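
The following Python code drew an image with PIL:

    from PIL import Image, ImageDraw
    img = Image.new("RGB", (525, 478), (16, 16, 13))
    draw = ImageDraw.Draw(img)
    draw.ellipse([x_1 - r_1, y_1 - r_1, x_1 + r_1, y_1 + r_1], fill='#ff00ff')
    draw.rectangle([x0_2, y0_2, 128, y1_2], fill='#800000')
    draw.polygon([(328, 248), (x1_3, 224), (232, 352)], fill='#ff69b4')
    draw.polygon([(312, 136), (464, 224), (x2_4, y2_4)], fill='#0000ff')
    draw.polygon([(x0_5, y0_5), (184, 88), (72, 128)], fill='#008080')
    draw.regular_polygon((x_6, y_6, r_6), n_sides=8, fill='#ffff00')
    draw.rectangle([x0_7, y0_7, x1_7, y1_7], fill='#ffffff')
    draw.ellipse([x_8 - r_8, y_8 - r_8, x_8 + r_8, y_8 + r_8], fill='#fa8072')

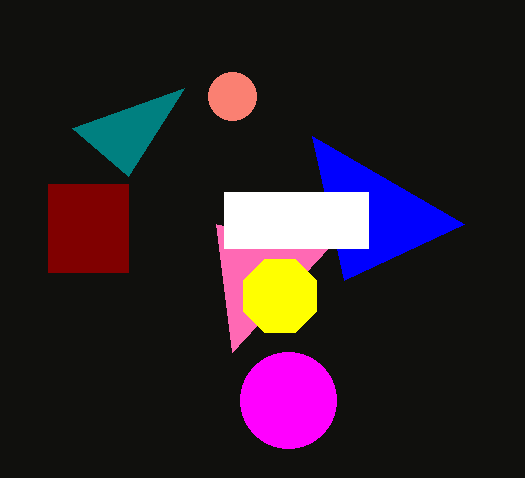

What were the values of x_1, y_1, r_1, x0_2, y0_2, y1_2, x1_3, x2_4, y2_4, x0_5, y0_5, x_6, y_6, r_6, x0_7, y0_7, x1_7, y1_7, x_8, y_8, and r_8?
x_1 = 288; y_1 = 400; r_1 = 48; x0_2 = 48; y0_2 = 184; y1_2 = 272; x1_3 = 216; x2_4 = 344; y2_4 = 280; x0_5 = 128; y0_5 = 176; x_6 = 280; y_6 = 296; r_6 = 40; x0_7 = 224; y0_7 = 192; x1_7 = 368; y1_7 = 248; x_8 = 232; y_8 = 96; r_8 = 24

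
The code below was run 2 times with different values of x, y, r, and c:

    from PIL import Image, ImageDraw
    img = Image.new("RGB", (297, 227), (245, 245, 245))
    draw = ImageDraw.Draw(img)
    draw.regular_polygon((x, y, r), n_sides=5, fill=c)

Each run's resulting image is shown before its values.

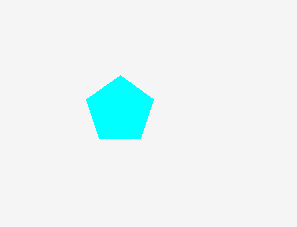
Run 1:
x = 120, y = 110, r = 35, c = 'cyan'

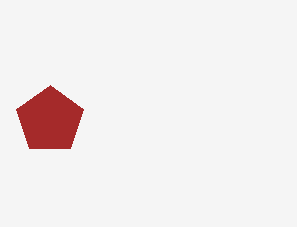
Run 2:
x = 50
y = 120
r = 35
c = 'brown'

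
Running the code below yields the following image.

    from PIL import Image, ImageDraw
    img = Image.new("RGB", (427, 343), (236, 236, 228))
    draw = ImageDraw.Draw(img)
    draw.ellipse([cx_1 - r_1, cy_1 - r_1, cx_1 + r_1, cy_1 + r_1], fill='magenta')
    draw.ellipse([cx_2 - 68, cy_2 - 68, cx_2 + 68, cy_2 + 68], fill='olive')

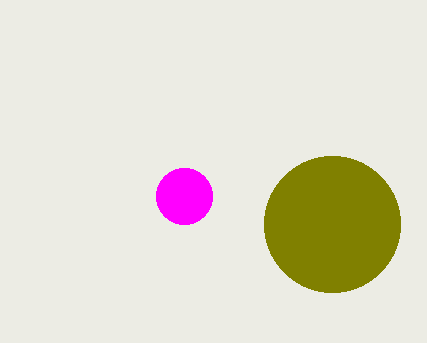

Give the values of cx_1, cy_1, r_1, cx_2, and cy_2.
cx_1 = 184
cy_1 = 196
r_1 = 28
cx_2 = 332
cy_2 = 224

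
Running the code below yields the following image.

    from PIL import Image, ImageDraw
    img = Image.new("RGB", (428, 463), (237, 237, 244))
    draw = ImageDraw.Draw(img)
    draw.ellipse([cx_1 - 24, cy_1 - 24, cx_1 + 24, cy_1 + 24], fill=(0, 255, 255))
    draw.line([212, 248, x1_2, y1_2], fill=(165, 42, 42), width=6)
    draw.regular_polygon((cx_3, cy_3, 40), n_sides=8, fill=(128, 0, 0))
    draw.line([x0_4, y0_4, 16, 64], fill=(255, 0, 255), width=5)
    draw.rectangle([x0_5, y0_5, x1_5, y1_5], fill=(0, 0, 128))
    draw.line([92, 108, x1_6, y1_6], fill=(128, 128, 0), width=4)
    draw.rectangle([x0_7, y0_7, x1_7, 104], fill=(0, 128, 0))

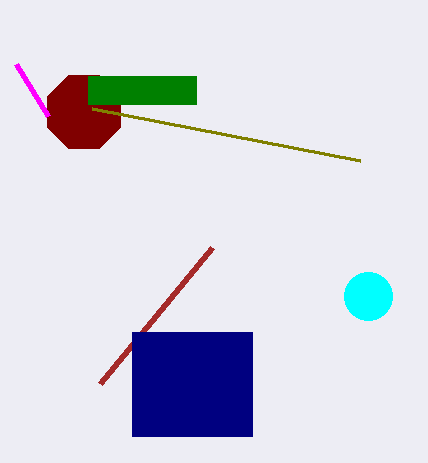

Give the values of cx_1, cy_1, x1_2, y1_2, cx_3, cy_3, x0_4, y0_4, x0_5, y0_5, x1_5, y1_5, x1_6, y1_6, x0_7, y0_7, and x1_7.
cx_1 = 368, cy_1 = 296, x1_2 = 100, y1_2 = 384, cx_3 = 84, cy_3 = 112, x0_4 = 48, y0_4 = 116, x0_5 = 132, y0_5 = 332, x1_5 = 252, y1_5 = 436, x1_6 = 360, y1_6 = 160, x0_7 = 88, y0_7 = 76, x1_7 = 196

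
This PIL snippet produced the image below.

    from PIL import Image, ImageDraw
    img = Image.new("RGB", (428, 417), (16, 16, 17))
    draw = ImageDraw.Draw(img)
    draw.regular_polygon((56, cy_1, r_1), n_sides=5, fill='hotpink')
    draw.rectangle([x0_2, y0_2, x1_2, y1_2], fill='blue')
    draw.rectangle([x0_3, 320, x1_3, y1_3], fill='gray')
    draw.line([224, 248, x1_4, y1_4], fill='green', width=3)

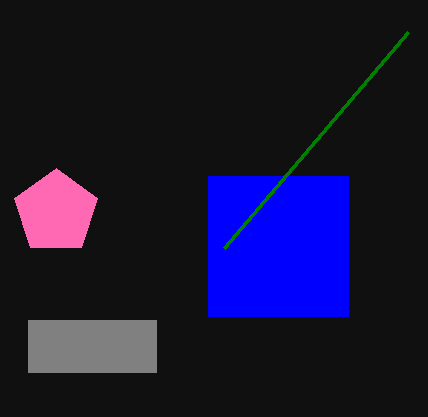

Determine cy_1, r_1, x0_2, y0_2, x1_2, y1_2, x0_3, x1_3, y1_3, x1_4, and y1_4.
cy_1 = 212, r_1 = 44, x0_2 = 208, y0_2 = 176, x1_2 = 348, y1_2 = 316, x0_3 = 28, x1_3 = 156, y1_3 = 372, x1_4 = 408, y1_4 = 32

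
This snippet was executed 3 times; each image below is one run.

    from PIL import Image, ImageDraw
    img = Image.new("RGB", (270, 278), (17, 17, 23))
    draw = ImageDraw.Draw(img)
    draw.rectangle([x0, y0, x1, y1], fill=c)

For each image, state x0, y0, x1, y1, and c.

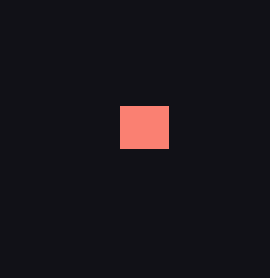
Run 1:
x0 = 120, y0 = 106, x1 = 168, y1 = 148, c = 'salmon'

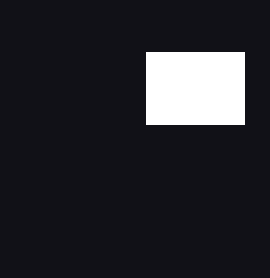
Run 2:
x0 = 146, y0 = 52, x1 = 244, y1 = 124, c = 'white'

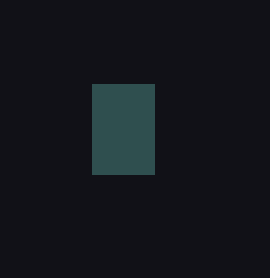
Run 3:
x0 = 92; y0 = 84; x1 = 154; y1 = 174; c = 'darkslategray'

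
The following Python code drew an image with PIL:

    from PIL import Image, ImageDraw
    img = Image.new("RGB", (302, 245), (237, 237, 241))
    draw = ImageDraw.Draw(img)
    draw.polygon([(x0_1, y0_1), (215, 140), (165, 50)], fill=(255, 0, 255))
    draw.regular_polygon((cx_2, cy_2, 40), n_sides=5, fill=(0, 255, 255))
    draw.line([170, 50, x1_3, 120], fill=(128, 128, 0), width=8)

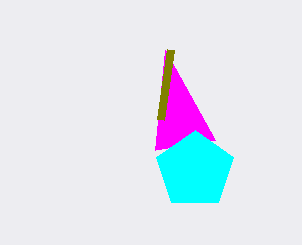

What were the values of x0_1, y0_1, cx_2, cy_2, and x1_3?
x0_1 = 155
y0_1 = 150
cx_2 = 195
cy_2 = 170
x1_3 = 160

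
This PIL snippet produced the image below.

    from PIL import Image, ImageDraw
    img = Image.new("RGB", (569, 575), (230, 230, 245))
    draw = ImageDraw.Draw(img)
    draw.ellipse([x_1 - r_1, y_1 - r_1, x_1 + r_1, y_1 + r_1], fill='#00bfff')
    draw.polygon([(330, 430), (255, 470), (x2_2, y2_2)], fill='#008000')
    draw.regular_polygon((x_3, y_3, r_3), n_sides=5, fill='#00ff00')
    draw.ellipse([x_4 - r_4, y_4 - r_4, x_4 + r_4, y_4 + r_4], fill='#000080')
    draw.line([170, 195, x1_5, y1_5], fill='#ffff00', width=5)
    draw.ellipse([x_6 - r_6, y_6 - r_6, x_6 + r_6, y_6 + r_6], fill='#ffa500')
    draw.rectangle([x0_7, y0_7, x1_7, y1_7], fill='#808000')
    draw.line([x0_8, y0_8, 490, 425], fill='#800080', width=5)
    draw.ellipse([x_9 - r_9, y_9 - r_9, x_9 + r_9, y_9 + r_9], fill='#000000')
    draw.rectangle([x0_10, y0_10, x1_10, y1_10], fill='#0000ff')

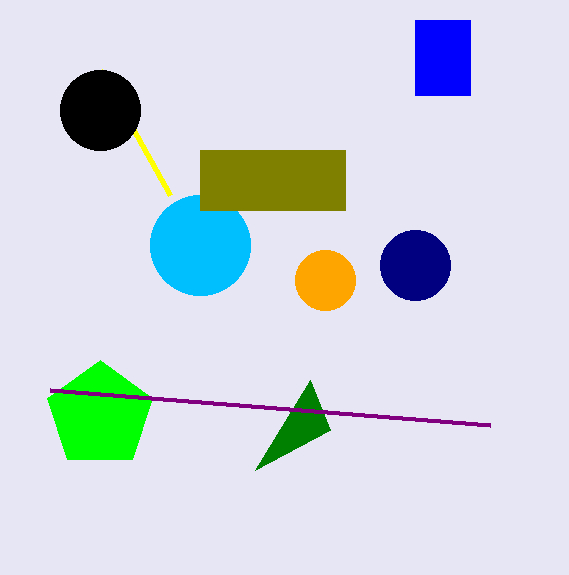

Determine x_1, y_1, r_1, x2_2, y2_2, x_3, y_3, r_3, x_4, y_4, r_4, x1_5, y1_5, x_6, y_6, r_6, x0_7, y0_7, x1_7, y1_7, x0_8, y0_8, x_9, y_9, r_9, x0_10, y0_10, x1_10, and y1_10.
x_1 = 200
y_1 = 245
r_1 = 50
x2_2 = 310
y2_2 = 380
x_3 = 100
y_3 = 415
r_3 = 55
x_4 = 415
y_4 = 265
r_4 = 35
x1_5 = 100
y1_5 = 70
x_6 = 325
y_6 = 280
r_6 = 30
x0_7 = 200
y0_7 = 150
x1_7 = 345
y1_7 = 210
x0_8 = 50
y0_8 = 390
x_9 = 100
y_9 = 110
r_9 = 40
x0_10 = 415
y0_10 = 20
x1_10 = 470
y1_10 = 95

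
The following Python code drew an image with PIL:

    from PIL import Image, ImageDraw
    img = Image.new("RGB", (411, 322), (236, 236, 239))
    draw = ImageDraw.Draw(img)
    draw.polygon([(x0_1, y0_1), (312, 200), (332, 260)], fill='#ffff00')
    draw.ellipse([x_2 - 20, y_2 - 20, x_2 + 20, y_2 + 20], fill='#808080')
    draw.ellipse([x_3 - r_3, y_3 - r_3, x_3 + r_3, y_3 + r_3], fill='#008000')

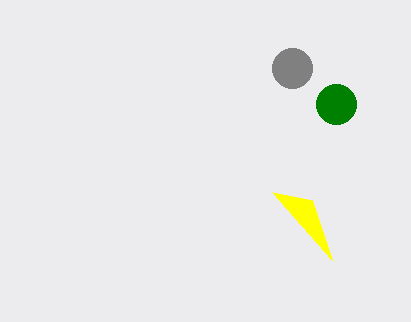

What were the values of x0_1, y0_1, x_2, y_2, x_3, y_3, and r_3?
x0_1 = 272
y0_1 = 192
x_2 = 292
y_2 = 68
x_3 = 336
y_3 = 104
r_3 = 20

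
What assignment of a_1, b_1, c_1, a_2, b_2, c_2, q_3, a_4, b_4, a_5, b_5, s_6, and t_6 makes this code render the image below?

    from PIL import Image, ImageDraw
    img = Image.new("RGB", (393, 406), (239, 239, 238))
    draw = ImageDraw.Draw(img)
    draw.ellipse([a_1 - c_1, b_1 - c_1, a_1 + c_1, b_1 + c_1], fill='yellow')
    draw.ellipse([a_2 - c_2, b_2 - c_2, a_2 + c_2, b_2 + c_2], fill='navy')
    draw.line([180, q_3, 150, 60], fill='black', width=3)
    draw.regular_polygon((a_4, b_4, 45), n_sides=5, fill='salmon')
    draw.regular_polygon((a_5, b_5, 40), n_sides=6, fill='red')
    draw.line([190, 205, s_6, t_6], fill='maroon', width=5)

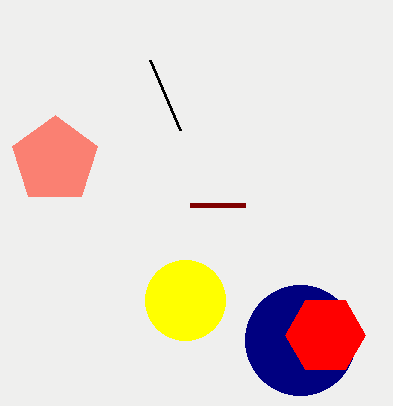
a_1 = 185
b_1 = 300
c_1 = 40
a_2 = 300
b_2 = 340
c_2 = 55
q_3 = 130
a_4 = 55
b_4 = 160
a_5 = 325
b_5 = 335
s_6 = 245
t_6 = 205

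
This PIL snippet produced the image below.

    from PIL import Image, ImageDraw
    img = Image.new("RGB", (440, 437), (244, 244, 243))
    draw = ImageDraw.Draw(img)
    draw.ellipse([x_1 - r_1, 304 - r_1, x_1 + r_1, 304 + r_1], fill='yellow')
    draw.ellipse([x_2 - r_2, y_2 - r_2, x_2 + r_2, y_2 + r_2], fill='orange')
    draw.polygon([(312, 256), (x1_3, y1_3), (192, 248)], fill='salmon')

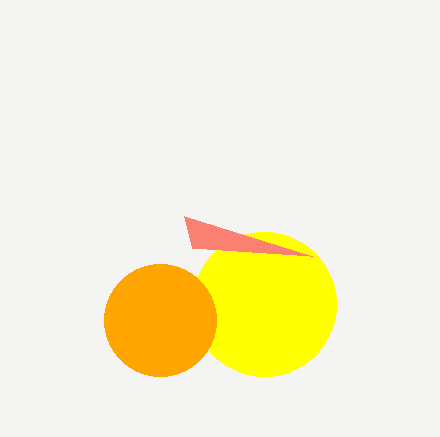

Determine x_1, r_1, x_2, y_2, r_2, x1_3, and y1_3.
x_1 = 264, r_1 = 72, x_2 = 160, y_2 = 320, r_2 = 56, x1_3 = 184, y1_3 = 216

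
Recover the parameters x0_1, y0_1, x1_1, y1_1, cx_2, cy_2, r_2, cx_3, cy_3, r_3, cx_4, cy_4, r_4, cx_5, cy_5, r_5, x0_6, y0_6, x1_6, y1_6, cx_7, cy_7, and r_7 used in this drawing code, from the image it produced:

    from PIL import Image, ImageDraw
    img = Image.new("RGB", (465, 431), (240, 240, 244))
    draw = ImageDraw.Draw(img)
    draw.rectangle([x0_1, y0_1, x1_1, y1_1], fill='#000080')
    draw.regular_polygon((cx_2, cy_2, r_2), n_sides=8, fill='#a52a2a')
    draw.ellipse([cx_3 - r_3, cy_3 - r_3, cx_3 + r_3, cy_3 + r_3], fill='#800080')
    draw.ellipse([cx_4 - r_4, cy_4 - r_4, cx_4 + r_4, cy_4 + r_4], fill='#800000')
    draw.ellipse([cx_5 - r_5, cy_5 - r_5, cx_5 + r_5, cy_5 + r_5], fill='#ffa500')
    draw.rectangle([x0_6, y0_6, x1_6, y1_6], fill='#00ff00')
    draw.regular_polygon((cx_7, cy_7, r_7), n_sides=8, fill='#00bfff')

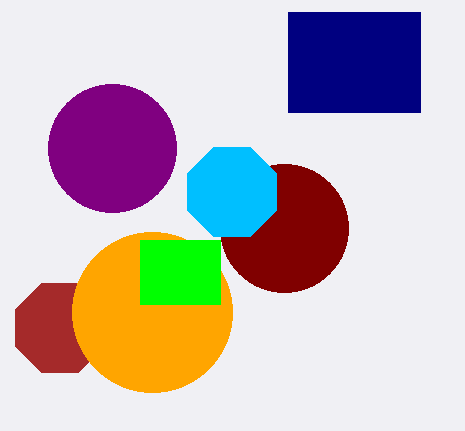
x0_1 = 288
y0_1 = 12
x1_1 = 420
y1_1 = 112
cx_2 = 60
cy_2 = 328
r_2 = 48
cx_3 = 112
cy_3 = 148
r_3 = 64
cx_4 = 284
cy_4 = 228
r_4 = 64
cx_5 = 152
cy_5 = 312
r_5 = 80
x0_6 = 140
y0_6 = 240
x1_6 = 220
y1_6 = 304
cx_7 = 232
cy_7 = 192
r_7 = 48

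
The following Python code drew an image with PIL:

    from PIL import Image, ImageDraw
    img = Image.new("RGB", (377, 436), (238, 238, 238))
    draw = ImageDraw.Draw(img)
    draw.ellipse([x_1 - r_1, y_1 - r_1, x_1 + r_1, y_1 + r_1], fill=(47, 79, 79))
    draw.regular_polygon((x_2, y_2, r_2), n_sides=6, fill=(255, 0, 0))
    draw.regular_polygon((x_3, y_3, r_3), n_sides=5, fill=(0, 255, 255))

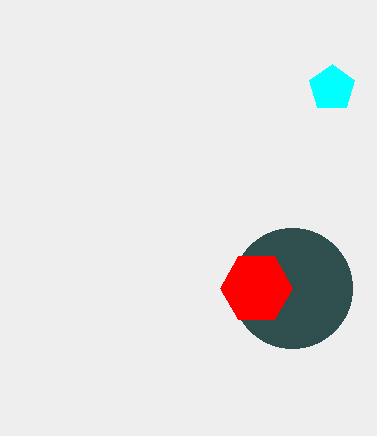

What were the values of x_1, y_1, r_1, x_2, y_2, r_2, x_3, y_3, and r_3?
x_1 = 292; y_1 = 288; r_1 = 60; x_2 = 256; y_2 = 288; r_2 = 36; x_3 = 332; y_3 = 88; r_3 = 24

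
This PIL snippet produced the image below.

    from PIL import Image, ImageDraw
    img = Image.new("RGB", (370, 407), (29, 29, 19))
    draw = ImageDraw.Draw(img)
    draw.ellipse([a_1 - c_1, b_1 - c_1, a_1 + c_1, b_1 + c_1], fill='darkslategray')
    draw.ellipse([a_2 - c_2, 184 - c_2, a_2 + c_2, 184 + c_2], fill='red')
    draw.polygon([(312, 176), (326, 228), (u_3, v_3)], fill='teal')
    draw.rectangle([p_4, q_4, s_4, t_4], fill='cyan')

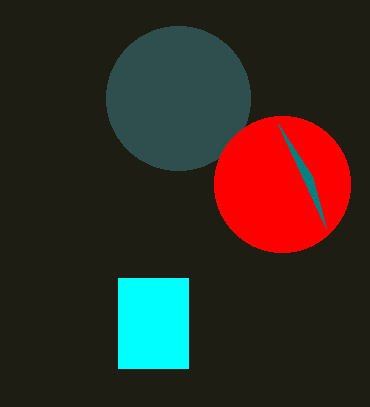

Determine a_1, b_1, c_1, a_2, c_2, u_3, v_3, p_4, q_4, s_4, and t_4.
a_1 = 178; b_1 = 98; c_1 = 72; a_2 = 282; c_2 = 68; u_3 = 278; v_3 = 124; p_4 = 118; q_4 = 278; s_4 = 188; t_4 = 368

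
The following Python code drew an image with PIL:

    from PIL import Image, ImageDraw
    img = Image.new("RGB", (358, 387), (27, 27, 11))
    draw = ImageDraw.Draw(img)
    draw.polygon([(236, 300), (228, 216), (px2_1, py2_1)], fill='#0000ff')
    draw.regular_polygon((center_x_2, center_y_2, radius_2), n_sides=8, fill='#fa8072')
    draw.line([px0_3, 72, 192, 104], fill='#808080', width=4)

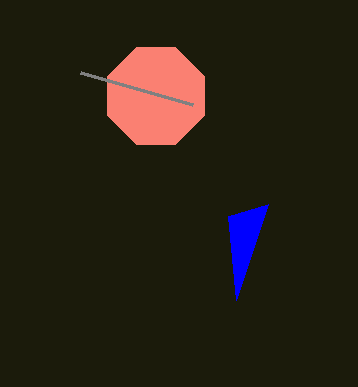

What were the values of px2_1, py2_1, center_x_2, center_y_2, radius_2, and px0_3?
px2_1 = 268; py2_1 = 204; center_x_2 = 156; center_y_2 = 96; radius_2 = 52; px0_3 = 80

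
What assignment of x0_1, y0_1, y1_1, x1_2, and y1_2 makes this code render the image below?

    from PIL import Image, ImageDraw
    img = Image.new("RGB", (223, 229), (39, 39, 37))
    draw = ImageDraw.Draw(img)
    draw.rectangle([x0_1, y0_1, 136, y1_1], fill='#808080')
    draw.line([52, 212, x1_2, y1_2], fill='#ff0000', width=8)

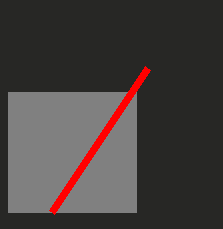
x0_1 = 8; y0_1 = 92; y1_1 = 212; x1_2 = 148; y1_2 = 68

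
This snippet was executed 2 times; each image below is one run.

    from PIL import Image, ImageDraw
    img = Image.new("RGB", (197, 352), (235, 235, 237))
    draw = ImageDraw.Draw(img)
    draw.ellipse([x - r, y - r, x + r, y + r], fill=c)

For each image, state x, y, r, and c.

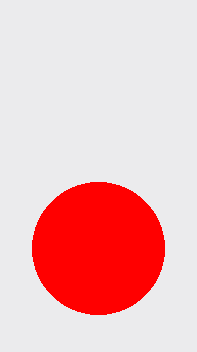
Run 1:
x = 98
y = 248
r = 66
c = 'red'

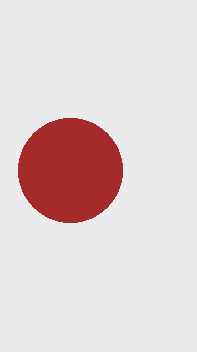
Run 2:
x = 70; y = 170; r = 52; c = 'brown'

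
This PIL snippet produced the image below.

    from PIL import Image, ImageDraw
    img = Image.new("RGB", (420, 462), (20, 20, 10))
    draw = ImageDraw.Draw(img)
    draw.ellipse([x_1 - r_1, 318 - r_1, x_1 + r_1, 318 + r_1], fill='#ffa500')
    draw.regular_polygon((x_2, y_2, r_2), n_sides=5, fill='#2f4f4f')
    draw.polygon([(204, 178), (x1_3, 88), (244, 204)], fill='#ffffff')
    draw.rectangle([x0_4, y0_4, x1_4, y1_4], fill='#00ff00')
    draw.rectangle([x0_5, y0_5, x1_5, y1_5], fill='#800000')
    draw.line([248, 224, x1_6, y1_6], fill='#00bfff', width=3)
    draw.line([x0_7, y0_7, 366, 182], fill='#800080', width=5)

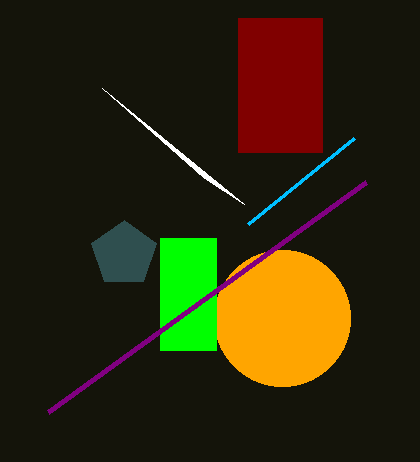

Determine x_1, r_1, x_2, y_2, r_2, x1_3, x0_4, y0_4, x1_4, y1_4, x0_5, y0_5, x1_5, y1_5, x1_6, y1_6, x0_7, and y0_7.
x_1 = 282
r_1 = 68
x_2 = 124
y_2 = 254
r_2 = 34
x1_3 = 102
x0_4 = 160
y0_4 = 238
x1_4 = 216
y1_4 = 350
x0_5 = 238
y0_5 = 18
x1_5 = 322
y1_5 = 152
x1_6 = 354
y1_6 = 138
x0_7 = 48
y0_7 = 412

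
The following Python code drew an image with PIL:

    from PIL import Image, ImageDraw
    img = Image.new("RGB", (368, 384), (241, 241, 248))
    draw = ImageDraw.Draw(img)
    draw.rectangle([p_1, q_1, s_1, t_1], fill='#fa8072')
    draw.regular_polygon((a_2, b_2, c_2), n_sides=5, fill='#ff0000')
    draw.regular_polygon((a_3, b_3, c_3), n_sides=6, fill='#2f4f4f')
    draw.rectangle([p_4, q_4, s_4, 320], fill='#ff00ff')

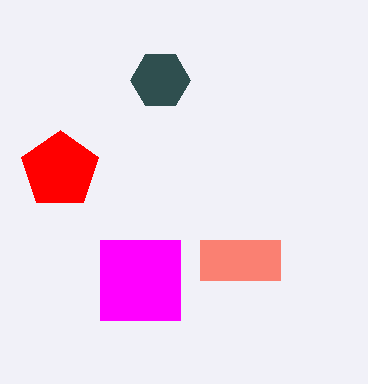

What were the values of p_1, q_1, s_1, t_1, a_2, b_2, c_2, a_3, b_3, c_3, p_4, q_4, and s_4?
p_1 = 200; q_1 = 240; s_1 = 280; t_1 = 280; a_2 = 60; b_2 = 170; c_2 = 40; a_3 = 160; b_3 = 80; c_3 = 30; p_4 = 100; q_4 = 240; s_4 = 180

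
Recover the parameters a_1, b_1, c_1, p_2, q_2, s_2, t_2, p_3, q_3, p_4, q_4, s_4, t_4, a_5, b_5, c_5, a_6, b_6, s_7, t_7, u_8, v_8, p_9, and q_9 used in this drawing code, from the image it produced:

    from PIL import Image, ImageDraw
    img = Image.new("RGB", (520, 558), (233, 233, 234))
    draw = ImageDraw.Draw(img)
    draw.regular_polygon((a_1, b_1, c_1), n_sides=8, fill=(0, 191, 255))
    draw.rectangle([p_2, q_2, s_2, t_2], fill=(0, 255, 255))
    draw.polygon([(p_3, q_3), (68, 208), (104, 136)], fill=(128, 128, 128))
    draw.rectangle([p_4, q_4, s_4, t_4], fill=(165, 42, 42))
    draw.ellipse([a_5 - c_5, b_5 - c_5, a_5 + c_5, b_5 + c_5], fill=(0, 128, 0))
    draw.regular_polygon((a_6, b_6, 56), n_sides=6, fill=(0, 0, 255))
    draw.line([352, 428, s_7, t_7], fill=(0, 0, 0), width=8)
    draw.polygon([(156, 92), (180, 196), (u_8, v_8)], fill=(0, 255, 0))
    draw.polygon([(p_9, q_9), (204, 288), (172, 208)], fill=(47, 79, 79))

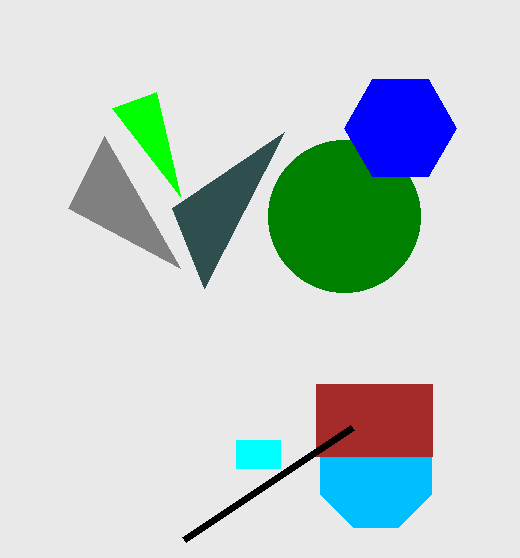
a_1 = 376, b_1 = 472, c_1 = 60, p_2 = 236, q_2 = 440, s_2 = 280, t_2 = 468, p_3 = 180, q_3 = 268, p_4 = 316, q_4 = 384, s_4 = 432, t_4 = 456, a_5 = 344, b_5 = 216, c_5 = 76, a_6 = 400, b_6 = 128, s_7 = 184, t_7 = 540, u_8 = 112, v_8 = 108, p_9 = 284, q_9 = 132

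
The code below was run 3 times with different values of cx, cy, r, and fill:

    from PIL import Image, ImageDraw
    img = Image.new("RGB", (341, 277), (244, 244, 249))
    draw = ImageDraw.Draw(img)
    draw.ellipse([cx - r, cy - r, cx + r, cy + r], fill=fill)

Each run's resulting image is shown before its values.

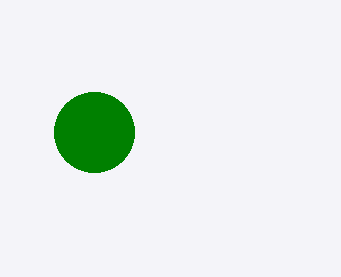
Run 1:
cx = 94
cy = 132
r = 40
fill = 'green'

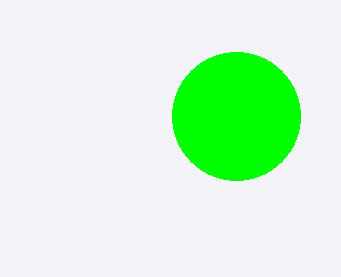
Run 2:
cx = 236; cy = 116; r = 64; fill = 'lime'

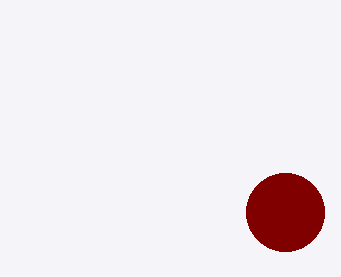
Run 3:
cx = 285
cy = 212
r = 39
fill = 'maroon'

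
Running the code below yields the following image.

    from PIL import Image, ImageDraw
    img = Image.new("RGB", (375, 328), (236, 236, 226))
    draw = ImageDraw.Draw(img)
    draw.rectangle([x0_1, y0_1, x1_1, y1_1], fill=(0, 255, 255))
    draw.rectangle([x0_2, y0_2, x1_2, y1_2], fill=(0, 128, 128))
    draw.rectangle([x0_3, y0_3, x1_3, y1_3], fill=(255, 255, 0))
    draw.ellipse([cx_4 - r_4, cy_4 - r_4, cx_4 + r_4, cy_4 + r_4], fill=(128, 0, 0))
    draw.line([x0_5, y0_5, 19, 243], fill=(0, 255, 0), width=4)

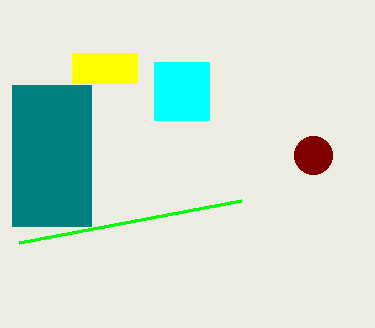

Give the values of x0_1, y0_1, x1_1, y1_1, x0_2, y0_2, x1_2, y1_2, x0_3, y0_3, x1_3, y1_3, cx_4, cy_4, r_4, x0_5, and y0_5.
x0_1 = 154
y0_1 = 62
x1_1 = 209
y1_1 = 120
x0_2 = 12
y0_2 = 85
x1_2 = 91
y1_2 = 226
x0_3 = 72
y0_3 = 53
x1_3 = 137
y1_3 = 83
cx_4 = 313
cy_4 = 155
r_4 = 19
x0_5 = 241
y0_5 = 201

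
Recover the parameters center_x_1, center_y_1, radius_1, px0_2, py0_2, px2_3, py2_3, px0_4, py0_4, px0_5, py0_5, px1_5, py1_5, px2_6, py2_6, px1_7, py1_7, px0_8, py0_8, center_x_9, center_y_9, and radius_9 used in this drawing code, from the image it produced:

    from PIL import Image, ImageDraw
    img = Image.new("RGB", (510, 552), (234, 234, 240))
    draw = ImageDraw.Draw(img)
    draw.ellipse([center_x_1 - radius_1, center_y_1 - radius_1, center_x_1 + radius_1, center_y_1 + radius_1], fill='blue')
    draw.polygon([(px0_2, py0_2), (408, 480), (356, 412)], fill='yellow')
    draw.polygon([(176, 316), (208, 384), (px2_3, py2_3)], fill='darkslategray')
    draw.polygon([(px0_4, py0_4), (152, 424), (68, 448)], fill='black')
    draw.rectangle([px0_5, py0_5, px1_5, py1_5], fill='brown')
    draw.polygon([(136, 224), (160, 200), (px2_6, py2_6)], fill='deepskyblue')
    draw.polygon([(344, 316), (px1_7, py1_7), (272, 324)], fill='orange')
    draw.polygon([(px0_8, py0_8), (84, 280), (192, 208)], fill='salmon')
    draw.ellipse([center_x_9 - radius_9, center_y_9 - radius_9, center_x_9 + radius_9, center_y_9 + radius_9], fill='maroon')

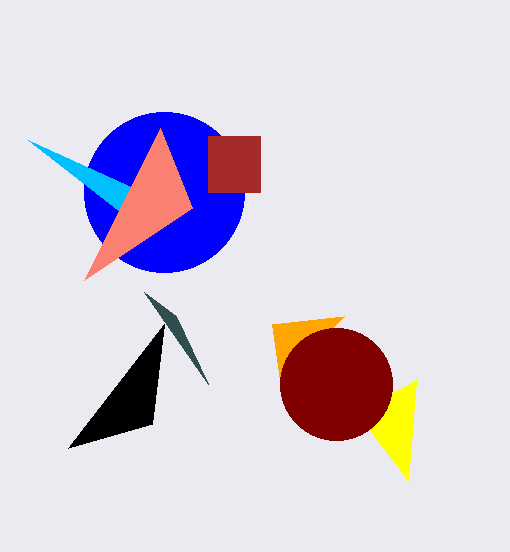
center_x_1 = 164, center_y_1 = 192, radius_1 = 80, px0_2 = 416, py0_2 = 380, px2_3 = 144, py2_3 = 292, px0_4 = 164, py0_4 = 324, px0_5 = 208, py0_5 = 136, px1_5 = 260, py1_5 = 192, px2_6 = 28, py2_6 = 140, px1_7 = 280, py1_7 = 380, px0_8 = 160, py0_8 = 128, center_x_9 = 336, center_y_9 = 384, radius_9 = 56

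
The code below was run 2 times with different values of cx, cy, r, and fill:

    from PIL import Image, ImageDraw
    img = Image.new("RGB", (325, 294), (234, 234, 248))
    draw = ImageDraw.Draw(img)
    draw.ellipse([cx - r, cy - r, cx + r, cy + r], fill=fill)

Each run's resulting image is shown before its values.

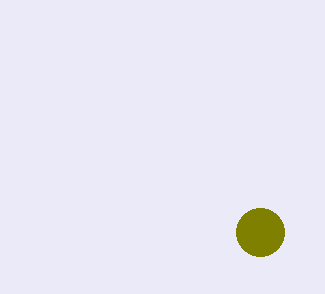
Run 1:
cx = 260; cy = 232; r = 24; fill = 'olive'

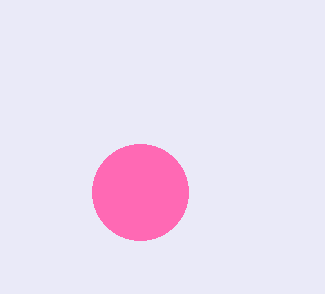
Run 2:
cx = 140; cy = 192; r = 48; fill = 'hotpink'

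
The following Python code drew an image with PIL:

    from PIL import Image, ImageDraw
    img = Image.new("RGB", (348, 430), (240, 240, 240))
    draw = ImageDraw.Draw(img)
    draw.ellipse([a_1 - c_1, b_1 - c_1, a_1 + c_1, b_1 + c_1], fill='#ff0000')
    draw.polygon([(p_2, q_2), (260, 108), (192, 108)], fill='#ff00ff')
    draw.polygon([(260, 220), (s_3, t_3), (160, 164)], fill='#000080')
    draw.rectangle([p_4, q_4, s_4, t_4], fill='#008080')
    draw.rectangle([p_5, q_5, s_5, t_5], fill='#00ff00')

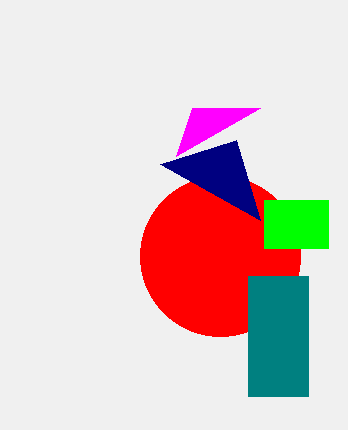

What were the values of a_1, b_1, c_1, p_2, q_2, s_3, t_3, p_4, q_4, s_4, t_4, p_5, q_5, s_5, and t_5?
a_1 = 220, b_1 = 256, c_1 = 80, p_2 = 176, q_2 = 156, s_3 = 236, t_3 = 140, p_4 = 248, q_4 = 276, s_4 = 308, t_4 = 396, p_5 = 264, q_5 = 200, s_5 = 328, t_5 = 248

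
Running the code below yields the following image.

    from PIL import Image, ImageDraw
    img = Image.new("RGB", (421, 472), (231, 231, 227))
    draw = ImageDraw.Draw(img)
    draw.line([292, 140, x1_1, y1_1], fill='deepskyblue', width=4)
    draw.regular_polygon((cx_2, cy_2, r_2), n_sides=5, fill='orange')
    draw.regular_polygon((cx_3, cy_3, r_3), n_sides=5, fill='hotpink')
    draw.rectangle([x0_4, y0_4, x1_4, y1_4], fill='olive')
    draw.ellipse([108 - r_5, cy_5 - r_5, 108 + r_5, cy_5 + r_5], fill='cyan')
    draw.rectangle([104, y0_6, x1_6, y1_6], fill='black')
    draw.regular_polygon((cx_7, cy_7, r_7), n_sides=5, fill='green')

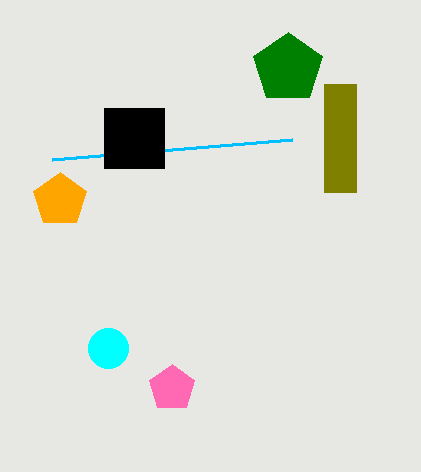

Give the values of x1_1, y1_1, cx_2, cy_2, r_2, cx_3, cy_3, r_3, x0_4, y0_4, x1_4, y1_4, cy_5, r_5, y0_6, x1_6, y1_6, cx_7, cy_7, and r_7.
x1_1 = 52, y1_1 = 160, cx_2 = 60, cy_2 = 200, r_2 = 28, cx_3 = 172, cy_3 = 388, r_3 = 24, x0_4 = 324, y0_4 = 84, x1_4 = 356, y1_4 = 192, cy_5 = 348, r_5 = 20, y0_6 = 108, x1_6 = 164, y1_6 = 168, cx_7 = 288, cy_7 = 68, r_7 = 36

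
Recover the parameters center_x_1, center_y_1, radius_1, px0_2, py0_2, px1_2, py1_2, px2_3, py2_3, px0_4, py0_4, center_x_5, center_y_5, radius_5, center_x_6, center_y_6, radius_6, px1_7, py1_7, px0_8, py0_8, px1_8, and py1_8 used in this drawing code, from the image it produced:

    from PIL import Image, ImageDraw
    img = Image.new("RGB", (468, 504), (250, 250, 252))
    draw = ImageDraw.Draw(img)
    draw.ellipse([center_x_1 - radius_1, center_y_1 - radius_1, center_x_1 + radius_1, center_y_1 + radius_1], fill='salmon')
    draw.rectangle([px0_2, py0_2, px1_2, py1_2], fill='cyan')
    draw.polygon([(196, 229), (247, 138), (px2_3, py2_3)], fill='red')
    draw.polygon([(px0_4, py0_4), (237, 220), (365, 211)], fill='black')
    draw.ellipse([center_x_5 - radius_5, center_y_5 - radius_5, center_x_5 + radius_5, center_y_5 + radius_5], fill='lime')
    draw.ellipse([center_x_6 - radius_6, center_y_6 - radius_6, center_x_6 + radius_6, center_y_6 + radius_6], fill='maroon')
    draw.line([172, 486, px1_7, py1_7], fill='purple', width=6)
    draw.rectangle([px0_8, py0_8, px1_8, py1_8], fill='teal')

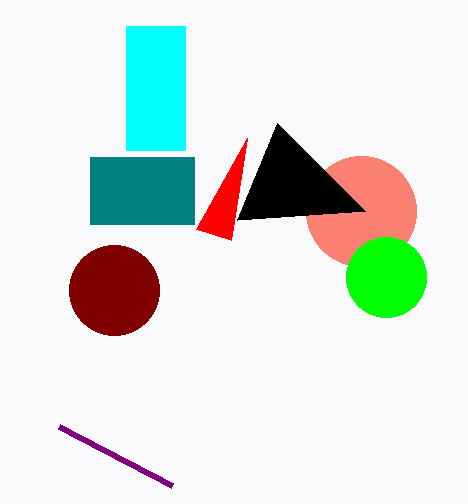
center_x_1 = 361; center_y_1 = 211; radius_1 = 55; px0_2 = 126; py0_2 = 26; px1_2 = 185; py1_2 = 150; px2_3 = 231; py2_3 = 240; px0_4 = 277; py0_4 = 123; center_x_5 = 386; center_y_5 = 277; radius_5 = 40; center_x_6 = 114; center_y_6 = 290; radius_6 = 45; px1_7 = 59; py1_7 = 427; px0_8 = 90; py0_8 = 157; px1_8 = 194; py1_8 = 224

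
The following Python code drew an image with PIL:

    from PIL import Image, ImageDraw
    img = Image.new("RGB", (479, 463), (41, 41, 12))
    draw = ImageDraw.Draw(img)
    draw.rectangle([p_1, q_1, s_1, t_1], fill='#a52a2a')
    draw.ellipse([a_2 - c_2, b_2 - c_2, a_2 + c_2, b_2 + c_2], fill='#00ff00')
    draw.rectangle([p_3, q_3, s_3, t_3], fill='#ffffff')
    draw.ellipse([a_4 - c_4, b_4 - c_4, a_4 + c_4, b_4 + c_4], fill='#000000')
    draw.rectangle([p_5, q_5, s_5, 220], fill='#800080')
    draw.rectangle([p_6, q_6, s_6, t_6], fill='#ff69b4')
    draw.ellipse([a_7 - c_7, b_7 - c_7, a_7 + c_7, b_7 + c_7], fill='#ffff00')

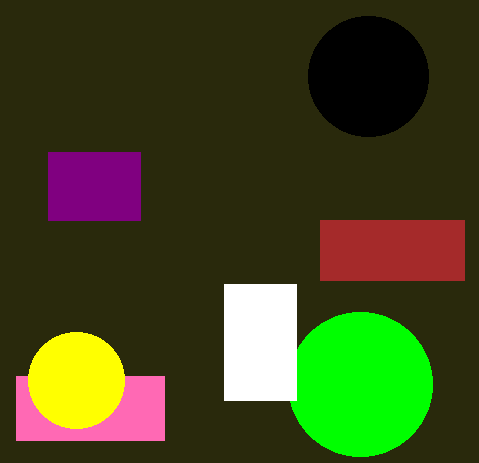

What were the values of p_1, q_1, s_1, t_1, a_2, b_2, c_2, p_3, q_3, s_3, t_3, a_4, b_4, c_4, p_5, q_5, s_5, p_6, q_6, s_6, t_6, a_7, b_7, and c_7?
p_1 = 320, q_1 = 220, s_1 = 464, t_1 = 280, a_2 = 360, b_2 = 384, c_2 = 72, p_3 = 224, q_3 = 284, s_3 = 296, t_3 = 400, a_4 = 368, b_4 = 76, c_4 = 60, p_5 = 48, q_5 = 152, s_5 = 140, p_6 = 16, q_6 = 376, s_6 = 164, t_6 = 440, a_7 = 76, b_7 = 380, c_7 = 48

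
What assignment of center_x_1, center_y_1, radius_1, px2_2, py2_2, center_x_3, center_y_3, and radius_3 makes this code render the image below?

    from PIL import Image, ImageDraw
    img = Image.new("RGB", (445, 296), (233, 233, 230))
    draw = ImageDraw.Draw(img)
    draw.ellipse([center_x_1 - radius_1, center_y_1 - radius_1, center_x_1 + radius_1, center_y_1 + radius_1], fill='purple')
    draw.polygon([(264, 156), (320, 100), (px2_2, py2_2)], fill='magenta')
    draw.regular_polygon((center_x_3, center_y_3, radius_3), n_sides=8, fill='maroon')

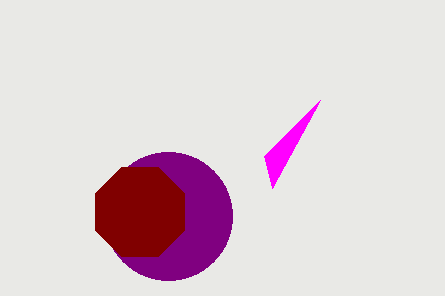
center_x_1 = 168
center_y_1 = 216
radius_1 = 64
px2_2 = 272
py2_2 = 188
center_x_3 = 140
center_y_3 = 212
radius_3 = 48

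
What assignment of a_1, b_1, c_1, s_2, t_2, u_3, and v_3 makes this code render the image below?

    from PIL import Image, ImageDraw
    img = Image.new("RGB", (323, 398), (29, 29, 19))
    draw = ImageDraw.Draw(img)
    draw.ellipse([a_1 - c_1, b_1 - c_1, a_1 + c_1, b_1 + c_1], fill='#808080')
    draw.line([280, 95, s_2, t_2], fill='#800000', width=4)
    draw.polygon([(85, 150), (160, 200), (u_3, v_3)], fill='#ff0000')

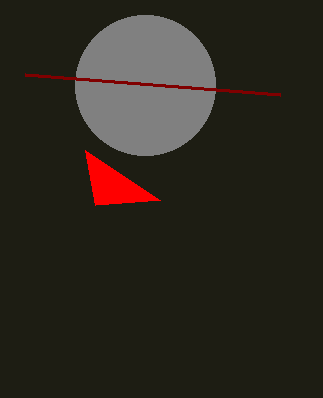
a_1 = 145, b_1 = 85, c_1 = 70, s_2 = 25, t_2 = 75, u_3 = 95, v_3 = 205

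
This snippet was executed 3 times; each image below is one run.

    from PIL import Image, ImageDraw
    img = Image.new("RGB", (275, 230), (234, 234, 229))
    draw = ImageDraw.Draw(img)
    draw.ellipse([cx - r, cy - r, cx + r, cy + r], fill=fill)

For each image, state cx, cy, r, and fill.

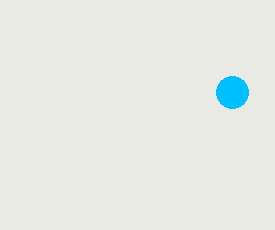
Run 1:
cx = 232; cy = 92; r = 16; fill = 'deepskyblue'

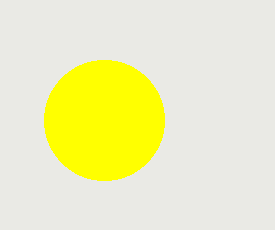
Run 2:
cx = 104
cy = 120
r = 60
fill = 'yellow'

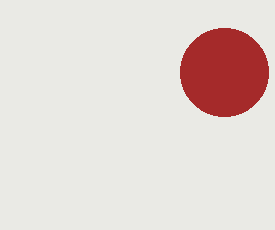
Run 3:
cx = 224; cy = 72; r = 44; fill = 'brown'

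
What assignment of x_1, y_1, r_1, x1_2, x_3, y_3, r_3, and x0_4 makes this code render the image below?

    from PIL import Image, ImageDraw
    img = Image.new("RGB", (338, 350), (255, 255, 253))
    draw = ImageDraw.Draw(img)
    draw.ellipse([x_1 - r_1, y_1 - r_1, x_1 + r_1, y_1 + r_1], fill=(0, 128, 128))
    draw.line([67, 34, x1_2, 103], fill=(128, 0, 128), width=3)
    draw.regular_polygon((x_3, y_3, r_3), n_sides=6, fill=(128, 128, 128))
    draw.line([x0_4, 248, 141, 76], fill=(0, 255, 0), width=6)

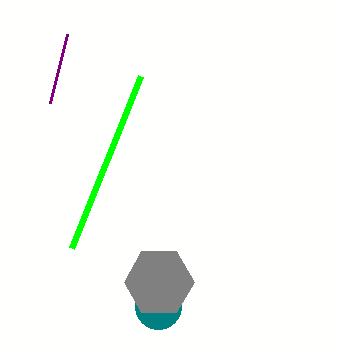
x_1 = 158, y_1 = 306, r_1 = 23, x1_2 = 50, x_3 = 159, y_3 = 282, r_3 = 35, x0_4 = 72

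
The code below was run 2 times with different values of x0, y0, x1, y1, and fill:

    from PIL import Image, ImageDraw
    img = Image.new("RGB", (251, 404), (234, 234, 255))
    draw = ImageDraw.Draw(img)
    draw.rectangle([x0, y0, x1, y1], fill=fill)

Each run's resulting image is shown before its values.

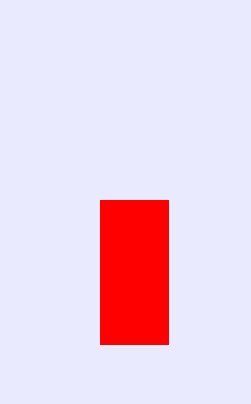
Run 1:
x0 = 100
y0 = 200
x1 = 168
y1 = 344
fill = 'red'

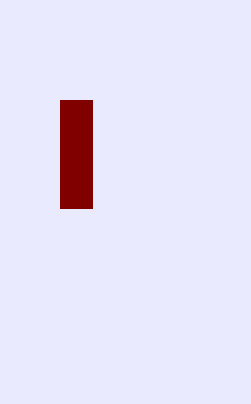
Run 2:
x0 = 60; y0 = 100; x1 = 92; y1 = 208; fill = 'maroon'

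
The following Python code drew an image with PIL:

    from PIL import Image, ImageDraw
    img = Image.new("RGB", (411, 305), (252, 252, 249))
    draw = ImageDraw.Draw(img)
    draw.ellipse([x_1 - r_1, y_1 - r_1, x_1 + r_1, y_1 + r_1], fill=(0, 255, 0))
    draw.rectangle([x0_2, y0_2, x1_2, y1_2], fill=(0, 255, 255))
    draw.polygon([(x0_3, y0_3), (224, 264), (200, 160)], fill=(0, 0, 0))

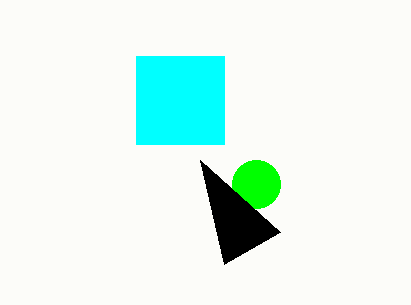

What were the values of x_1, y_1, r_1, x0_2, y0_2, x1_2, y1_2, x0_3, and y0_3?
x_1 = 256; y_1 = 184; r_1 = 24; x0_2 = 136; y0_2 = 56; x1_2 = 224; y1_2 = 144; x0_3 = 280; y0_3 = 232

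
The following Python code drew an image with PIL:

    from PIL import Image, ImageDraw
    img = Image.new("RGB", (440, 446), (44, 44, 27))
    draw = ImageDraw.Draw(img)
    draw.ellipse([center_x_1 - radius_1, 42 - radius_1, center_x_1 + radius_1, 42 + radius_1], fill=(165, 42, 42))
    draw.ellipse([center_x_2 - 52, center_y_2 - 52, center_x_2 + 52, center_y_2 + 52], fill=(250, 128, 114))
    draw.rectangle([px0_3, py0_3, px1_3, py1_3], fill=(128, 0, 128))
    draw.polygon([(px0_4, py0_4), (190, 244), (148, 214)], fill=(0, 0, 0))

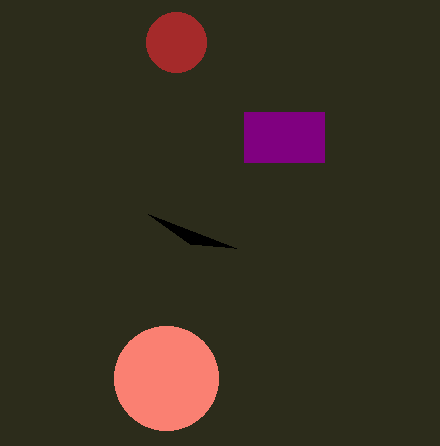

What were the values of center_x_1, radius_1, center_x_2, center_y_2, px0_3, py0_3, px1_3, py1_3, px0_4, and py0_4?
center_x_1 = 176
radius_1 = 30
center_x_2 = 166
center_y_2 = 378
px0_3 = 244
py0_3 = 112
px1_3 = 324
py1_3 = 162
px0_4 = 236
py0_4 = 248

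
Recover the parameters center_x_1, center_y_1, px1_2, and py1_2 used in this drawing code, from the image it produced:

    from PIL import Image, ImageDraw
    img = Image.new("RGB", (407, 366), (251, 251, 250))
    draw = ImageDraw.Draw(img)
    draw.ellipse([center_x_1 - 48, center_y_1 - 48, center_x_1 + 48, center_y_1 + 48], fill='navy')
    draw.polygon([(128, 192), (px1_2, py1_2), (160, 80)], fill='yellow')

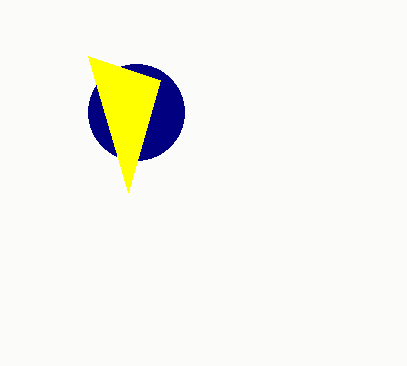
center_x_1 = 136; center_y_1 = 112; px1_2 = 88; py1_2 = 56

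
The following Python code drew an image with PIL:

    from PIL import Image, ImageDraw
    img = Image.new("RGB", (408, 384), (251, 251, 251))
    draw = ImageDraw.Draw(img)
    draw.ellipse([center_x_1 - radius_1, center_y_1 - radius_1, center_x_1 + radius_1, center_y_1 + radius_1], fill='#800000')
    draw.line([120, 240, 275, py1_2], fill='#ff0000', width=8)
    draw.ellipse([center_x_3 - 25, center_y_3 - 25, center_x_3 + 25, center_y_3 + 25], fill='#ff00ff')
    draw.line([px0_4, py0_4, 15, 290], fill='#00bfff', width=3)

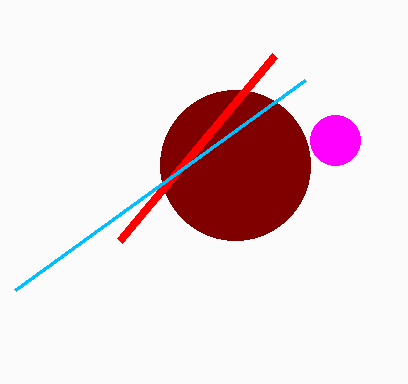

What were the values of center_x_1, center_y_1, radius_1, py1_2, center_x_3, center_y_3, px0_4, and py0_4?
center_x_1 = 235
center_y_1 = 165
radius_1 = 75
py1_2 = 55
center_x_3 = 335
center_y_3 = 140
px0_4 = 305
py0_4 = 80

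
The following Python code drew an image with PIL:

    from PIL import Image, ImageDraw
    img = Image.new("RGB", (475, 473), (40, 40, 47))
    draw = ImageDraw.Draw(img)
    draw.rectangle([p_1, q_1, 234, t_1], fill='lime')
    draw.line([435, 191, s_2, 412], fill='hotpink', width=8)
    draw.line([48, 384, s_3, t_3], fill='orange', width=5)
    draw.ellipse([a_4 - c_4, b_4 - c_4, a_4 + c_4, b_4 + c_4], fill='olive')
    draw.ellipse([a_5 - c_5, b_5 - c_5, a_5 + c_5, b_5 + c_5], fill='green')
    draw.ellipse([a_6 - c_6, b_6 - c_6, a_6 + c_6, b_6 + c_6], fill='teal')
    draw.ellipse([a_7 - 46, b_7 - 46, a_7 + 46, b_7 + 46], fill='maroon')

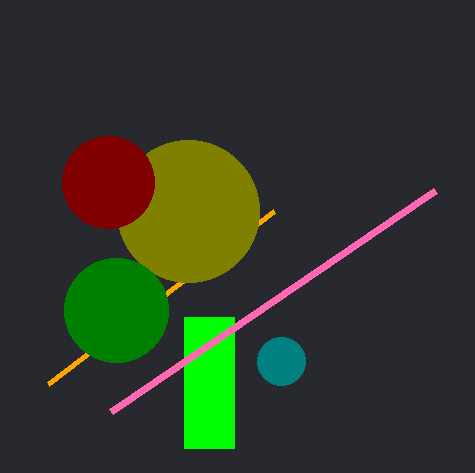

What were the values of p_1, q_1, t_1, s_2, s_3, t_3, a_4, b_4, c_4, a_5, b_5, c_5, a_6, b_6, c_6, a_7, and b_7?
p_1 = 184, q_1 = 317, t_1 = 448, s_2 = 111, s_3 = 274, t_3 = 211, a_4 = 188, b_4 = 211, c_4 = 71, a_5 = 116, b_5 = 310, c_5 = 52, a_6 = 281, b_6 = 361, c_6 = 24, a_7 = 108, b_7 = 182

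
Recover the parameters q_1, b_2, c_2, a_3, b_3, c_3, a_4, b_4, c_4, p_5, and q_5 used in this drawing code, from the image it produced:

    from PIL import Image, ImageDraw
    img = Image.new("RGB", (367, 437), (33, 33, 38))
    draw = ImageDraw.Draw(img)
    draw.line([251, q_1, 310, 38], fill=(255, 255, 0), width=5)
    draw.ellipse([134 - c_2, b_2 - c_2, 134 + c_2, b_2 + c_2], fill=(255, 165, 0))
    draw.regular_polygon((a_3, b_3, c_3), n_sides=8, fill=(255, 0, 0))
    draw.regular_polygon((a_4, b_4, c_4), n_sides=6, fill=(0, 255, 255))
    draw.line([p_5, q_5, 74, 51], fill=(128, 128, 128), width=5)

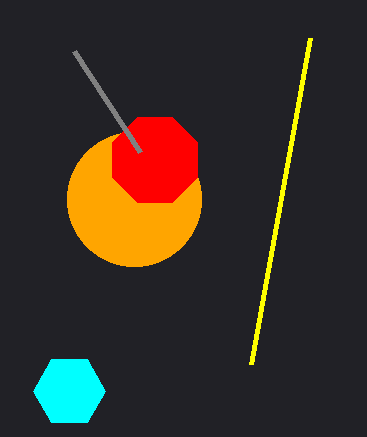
q_1 = 364, b_2 = 199, c_2 = 67, a_3 = 155, b_3 = 160, c_3 = 46, a_4 = 69, b_4 = 391, c_4 = 36, p_5 = 140, q_5 = 152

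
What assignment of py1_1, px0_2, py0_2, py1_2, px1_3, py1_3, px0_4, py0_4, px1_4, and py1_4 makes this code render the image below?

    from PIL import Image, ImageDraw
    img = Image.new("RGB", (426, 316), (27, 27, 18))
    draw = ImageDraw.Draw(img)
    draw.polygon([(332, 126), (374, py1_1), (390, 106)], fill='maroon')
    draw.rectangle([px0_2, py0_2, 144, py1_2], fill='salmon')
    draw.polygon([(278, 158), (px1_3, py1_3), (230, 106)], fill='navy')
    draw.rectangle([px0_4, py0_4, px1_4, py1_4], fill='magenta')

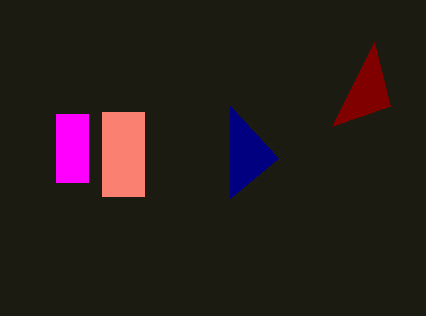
py1_1 = 42; px0_2 = 102; py0_2 = 112; py1_2 = 196; px1_3 = 230; py1_3 = 198; px0_4 = 56; py0_4 = 114; px1_4 = 88; py1_4 = 182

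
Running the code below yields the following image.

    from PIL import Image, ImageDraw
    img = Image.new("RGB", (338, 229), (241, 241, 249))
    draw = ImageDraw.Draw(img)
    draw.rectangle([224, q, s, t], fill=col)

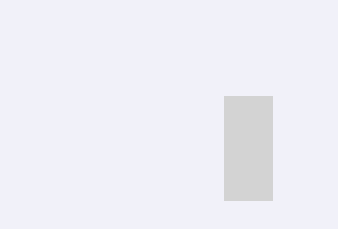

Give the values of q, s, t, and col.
q = 96, s = 272, t = 200, col = 'lightgray'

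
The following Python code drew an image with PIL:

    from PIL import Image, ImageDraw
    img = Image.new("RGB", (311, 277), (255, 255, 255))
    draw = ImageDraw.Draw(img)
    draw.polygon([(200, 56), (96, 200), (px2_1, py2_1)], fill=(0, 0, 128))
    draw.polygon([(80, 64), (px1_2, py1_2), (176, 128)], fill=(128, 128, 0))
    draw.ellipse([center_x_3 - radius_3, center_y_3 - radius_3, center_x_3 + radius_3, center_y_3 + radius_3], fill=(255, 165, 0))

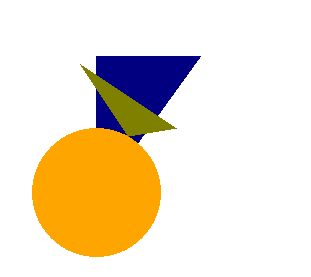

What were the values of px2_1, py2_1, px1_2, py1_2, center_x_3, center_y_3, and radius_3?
px2_1 = 96
py2_1 = 56
px1_2 = 128
py1_2 = 136
center_x_3 = 96
center_y_3 = 192
radius_3 = 64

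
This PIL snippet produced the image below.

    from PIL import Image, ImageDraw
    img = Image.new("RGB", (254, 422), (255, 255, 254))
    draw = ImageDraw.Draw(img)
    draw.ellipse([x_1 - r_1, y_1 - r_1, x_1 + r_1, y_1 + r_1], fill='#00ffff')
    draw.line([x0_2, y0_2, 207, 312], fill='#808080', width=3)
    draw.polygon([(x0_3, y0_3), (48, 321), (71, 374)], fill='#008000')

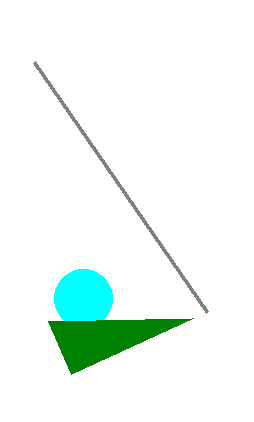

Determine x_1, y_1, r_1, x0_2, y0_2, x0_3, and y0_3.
x_1 = 83
y_1 = 298
r_1 = 29
x0_2 = 34
y0_2 = 62
x0_3 = 193
y0_3 = 318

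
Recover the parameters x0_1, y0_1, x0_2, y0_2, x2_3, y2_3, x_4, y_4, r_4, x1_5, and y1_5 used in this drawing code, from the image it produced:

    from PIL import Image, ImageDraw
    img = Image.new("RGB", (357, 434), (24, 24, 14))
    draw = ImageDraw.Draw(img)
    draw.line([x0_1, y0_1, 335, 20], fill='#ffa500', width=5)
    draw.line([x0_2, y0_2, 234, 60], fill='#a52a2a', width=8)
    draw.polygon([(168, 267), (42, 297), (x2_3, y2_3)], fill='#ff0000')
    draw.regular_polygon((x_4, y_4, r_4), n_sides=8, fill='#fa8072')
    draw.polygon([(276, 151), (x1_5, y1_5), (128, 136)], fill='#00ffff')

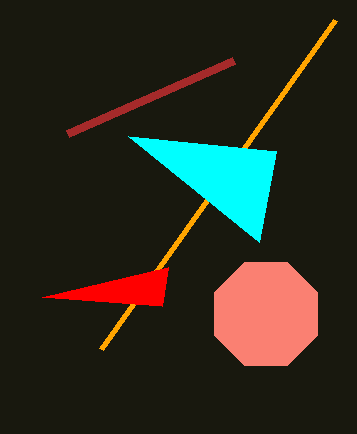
x0_1 = 101
y0_1 = 349
x0_2 = 68
y0_2 = 133
x2_3 = 162
y2_3 = 306
x_4 = 266
y_4 = 314
r_4 = 56
x1_5 = 259
y1_5 = 242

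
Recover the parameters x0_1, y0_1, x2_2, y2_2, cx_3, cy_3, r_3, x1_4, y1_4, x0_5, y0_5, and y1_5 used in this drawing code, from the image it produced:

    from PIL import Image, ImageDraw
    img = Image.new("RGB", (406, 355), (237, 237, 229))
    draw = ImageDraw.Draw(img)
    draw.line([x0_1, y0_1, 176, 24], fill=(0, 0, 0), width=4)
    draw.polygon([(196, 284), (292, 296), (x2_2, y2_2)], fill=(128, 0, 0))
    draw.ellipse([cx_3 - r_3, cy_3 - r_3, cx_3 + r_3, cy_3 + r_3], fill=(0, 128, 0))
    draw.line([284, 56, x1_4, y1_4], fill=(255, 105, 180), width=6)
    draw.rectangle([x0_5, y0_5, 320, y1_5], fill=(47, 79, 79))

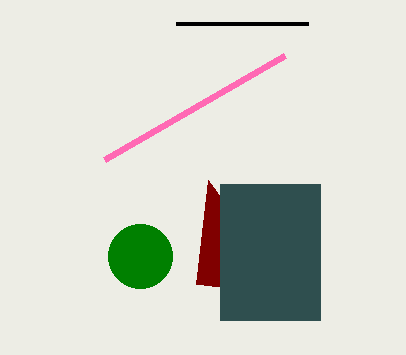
x0_1 = 308; y0_1 = 24; x2_2 = 208; y2_2 = 180; cx_3 = 140; cy_3 = 256; r_3 = 32; x1_4 = 104; y1_4 = 160; x0_5 = 220; y0_5 = 184; y1_5 = 320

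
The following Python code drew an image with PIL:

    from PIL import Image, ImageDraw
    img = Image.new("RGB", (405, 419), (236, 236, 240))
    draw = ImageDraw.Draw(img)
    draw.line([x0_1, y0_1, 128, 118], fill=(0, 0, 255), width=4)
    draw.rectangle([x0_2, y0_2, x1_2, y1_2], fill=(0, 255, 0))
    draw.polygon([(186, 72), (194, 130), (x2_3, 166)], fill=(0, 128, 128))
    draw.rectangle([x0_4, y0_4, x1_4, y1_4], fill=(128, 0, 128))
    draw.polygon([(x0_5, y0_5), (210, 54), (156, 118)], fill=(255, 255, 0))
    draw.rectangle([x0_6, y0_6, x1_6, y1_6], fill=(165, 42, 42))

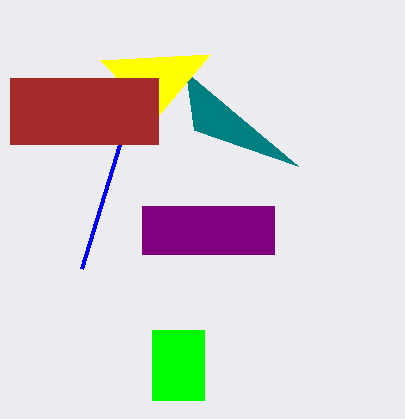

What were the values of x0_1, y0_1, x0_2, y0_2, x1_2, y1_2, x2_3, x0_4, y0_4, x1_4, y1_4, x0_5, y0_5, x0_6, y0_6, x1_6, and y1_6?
x0_1 = 82; y0_1 = 268; x0_2 = 152; y0_2 = 330; x1_2 = 204; y1_2 = 400; x2_3 = 298; x0_4 = 142; y0_4 = 206; x1_4 = 274; y1_4 = 254; x0_5 = 100; y0_5 = 60; x0_6 = 10; y0_6 = 78; x1_6 = 158; y1_6 = 144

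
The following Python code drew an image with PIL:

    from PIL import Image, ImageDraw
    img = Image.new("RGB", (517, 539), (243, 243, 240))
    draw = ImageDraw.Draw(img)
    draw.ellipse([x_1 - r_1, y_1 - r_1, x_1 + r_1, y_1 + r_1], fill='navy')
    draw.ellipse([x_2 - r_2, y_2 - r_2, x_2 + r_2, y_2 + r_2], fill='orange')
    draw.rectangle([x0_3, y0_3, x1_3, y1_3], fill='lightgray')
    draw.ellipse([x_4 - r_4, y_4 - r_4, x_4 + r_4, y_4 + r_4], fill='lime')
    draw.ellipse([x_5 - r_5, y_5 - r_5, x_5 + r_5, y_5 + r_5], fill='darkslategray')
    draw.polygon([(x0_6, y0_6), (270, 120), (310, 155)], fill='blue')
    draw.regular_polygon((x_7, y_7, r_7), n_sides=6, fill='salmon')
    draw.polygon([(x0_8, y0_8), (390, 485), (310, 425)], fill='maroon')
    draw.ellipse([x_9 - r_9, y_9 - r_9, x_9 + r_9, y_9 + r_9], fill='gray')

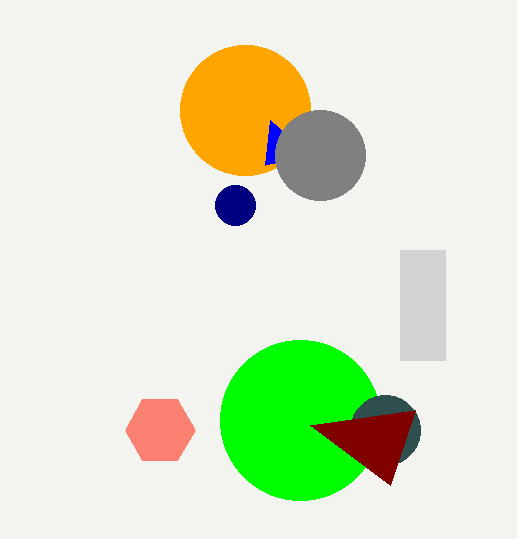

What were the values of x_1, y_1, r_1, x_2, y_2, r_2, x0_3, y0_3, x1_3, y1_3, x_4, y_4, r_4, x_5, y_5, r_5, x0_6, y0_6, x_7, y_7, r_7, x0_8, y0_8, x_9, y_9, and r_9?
x_1 = 235; y_1 = 205; r_1 = 20; x_2 = 245; y_2 = 110; r_2 = 65; x0_3 = 400; y0_3 = 250; x1_3 = 445; y1_3 = 360; x_4 = 300; y_4 = 420; r_4 = 80; x_5 = 385; y_5 = 430; r_5 = 35; x0_6 = 265; y0_6 = 165; x_7 = 160; y_7 = 430; r_7 = 35; x0_8 = 415; y0_8 = 410; x_9 = 320; y_9 = 155; r_9 = 45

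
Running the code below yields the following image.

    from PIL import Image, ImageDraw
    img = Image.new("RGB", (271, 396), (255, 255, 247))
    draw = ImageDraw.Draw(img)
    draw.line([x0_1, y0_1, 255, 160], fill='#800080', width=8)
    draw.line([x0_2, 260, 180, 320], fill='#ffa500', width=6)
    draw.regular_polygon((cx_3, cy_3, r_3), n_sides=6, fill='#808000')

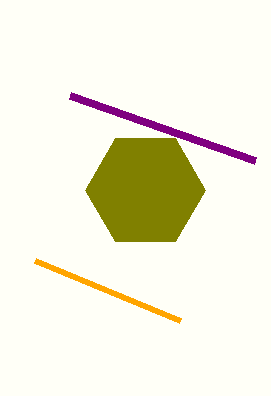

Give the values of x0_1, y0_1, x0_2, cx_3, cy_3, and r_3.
x0_1 = 70
y0_1 = 95
x0_2 = 35
cx_3 = 145
cy_3 = 190
r_3 = 60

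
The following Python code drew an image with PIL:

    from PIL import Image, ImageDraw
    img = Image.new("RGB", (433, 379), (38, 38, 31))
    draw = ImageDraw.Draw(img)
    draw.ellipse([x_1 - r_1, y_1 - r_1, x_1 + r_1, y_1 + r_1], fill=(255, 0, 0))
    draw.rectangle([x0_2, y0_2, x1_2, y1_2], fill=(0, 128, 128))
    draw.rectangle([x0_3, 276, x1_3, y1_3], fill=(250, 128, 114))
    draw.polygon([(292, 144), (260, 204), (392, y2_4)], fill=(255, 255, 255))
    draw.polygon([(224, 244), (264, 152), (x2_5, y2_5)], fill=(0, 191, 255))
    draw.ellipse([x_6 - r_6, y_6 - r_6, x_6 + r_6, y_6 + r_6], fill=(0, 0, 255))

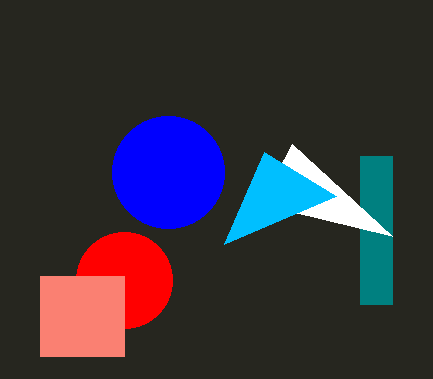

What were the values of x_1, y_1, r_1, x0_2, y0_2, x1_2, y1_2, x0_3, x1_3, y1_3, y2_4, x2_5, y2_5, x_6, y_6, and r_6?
x_1 = 124; y_1 = 280; r_1 = 48; x0_2 = 360; y0_2 = 156; x1_2 = 392; y1_2 = 304; x0_3 = 40; x1_3 = 124; y1_3 = 356; y2_4 = 236; x2_5 = 336; y2_5 = 196; x_6 = 168; y_6 = 172; r_6 = 56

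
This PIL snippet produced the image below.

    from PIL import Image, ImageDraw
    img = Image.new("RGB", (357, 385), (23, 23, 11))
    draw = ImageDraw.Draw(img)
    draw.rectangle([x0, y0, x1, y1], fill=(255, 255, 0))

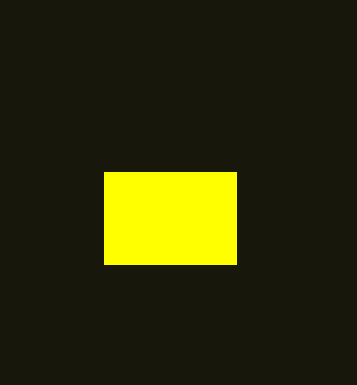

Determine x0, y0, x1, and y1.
x0 = 104, y0 = 172, x1 = 236, y1 = 264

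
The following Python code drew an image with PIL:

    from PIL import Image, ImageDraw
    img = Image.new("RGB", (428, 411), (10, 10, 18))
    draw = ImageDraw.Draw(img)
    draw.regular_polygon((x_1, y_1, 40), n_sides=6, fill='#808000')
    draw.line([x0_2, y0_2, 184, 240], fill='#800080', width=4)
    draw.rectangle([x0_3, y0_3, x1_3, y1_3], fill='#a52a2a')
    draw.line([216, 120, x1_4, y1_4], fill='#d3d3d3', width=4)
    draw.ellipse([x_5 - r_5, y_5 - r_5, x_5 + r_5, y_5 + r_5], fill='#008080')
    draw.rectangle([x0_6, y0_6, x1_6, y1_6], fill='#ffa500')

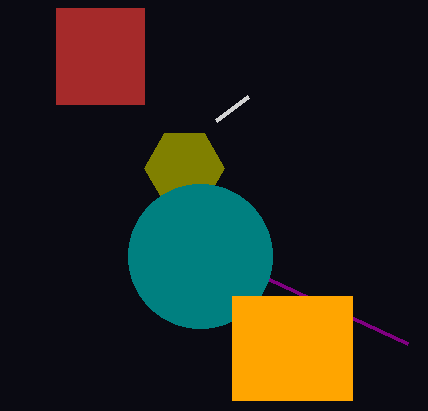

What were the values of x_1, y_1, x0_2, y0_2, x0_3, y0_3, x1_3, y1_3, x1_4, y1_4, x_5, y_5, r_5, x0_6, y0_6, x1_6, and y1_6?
x_1 = 184; y_1 = 168; x0_2 = 408; y0_2 = 344; x0_3 = 56; y0_3 = 8; x1_3 = 144; y1_3 = 104; x1_4 = 248; y1_4 = 96; x_5 = 200; y_5 = 256; r_5 = 72; x0_6 = 232; y0_6 = 296; x1_6 = 352; y1_6 = 400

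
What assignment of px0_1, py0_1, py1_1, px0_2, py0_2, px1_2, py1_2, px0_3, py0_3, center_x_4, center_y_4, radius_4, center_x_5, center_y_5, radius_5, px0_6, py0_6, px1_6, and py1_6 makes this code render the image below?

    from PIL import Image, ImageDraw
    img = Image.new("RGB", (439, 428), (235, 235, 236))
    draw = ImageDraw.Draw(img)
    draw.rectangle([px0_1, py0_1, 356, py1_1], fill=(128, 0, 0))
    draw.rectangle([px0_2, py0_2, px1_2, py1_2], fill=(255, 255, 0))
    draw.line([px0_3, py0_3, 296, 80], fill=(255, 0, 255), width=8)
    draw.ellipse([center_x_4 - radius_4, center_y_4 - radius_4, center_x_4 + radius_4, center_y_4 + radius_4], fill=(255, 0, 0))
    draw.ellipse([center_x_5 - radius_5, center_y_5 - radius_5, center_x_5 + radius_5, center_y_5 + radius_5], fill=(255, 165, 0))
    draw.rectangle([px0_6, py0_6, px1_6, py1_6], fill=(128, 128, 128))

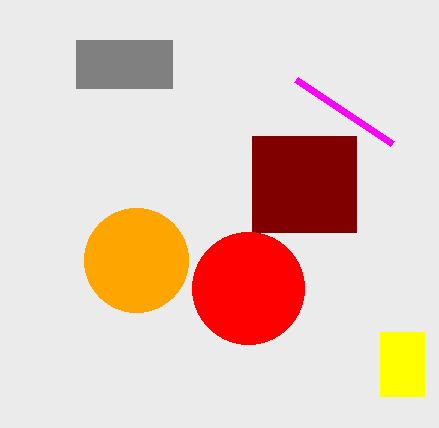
px0_1 = 252; py0_1 = 136; py1_1 = 232; px0_2 = 380; py0_2 = 332; px1_2 = 424; py1_2 = 396; px0_3 = 392; py0_3 = 144; center_x_4 = 248; center_y_4 = 288; radius_4 = 56; center_x_5 = 136; center_y_5 = 260; radius_5 = 52; px0_6 = 76; py0_6 = 40; px1_6 = 172; py1_6 = 88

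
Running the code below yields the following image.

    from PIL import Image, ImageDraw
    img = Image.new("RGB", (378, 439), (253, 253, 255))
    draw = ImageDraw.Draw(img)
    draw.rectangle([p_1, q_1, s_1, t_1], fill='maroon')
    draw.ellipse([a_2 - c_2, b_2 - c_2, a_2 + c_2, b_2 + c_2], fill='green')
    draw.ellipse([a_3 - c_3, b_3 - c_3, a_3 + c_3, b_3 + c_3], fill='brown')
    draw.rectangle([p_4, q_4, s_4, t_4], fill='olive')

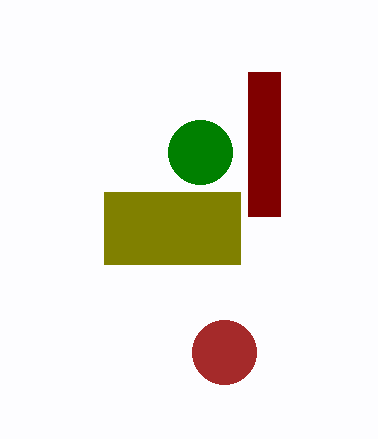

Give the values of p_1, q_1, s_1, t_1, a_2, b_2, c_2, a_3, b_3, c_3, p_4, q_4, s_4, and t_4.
p_1 = 248; q_1 = 72; s_1 = 280; t_1 = 216; a_2 = 200; b_2 = 152; c_2 = 32; a_3 = 224; b_3 = 352; c_3 = 32; p_4 = 104; q_4 = 192; s_4 = 240; t_4 = 264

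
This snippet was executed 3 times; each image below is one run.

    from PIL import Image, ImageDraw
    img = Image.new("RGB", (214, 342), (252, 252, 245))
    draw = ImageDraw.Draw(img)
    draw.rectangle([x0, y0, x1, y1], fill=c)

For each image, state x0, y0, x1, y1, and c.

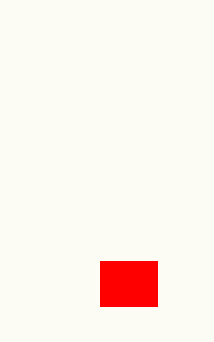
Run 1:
x0 = 100
y0 = 261
x1 = 157
y1 = 306
c = 'red'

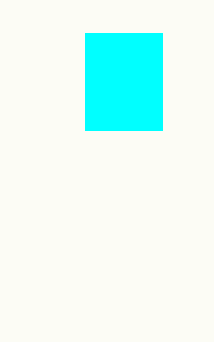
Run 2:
x0 = 85, y0 = 33, x1 = 162, y1 = 130, c = 'cyan'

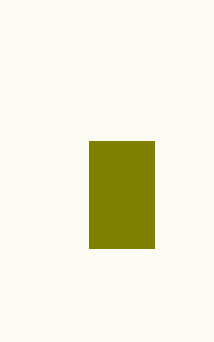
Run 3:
x0 = 89, y0 = 141, x1 = 154, y1 = 248, c = 'olive'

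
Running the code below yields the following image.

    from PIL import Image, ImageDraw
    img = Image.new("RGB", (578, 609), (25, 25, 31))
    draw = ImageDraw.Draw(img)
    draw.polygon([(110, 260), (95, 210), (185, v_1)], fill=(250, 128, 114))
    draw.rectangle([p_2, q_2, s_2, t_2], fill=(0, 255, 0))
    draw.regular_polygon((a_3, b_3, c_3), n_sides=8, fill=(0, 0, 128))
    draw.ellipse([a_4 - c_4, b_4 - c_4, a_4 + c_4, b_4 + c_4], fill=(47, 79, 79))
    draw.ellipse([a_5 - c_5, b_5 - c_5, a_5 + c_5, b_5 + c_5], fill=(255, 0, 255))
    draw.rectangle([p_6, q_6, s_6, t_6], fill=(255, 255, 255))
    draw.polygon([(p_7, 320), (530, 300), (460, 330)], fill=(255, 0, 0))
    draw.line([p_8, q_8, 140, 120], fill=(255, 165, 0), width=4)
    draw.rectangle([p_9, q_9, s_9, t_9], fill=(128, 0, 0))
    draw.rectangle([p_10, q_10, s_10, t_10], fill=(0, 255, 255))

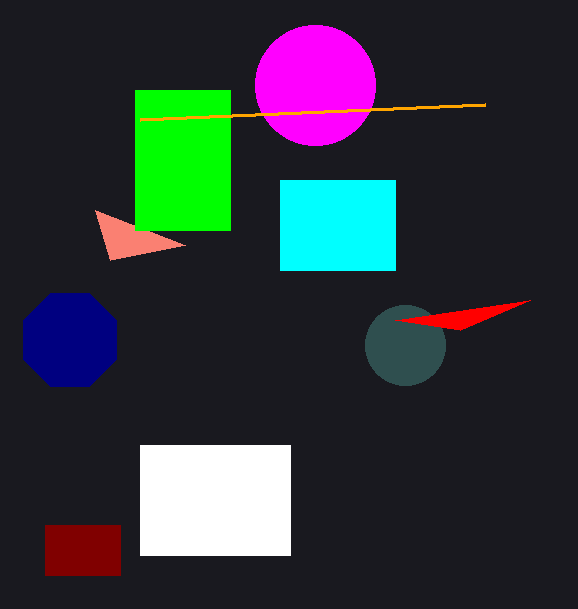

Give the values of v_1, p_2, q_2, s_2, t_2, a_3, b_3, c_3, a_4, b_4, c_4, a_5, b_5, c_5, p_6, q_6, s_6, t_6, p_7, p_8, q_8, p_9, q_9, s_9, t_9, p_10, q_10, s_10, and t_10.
v_1 = 245, p_2 = 135, q_2 = 90, s_2 = 230, t_2 = 230, a_3 = 70, b_3 = 340, c_3 = 50, a_4 = 405, b_4 = 345, c_4 = 40, a_5 = 315, b_5 = 85, c_5 = 60, p_6 = 140, q_6 = 445, s_6 = 290, t_6 = 555, p_7 = 395, p_8 = 485, q_8 = 105, p_9 = 45, q_9 = 525, s_9 = 120, t_9 = 575, p_10 = 280, q_10 = 180, s_10 = 395, t_10 = 270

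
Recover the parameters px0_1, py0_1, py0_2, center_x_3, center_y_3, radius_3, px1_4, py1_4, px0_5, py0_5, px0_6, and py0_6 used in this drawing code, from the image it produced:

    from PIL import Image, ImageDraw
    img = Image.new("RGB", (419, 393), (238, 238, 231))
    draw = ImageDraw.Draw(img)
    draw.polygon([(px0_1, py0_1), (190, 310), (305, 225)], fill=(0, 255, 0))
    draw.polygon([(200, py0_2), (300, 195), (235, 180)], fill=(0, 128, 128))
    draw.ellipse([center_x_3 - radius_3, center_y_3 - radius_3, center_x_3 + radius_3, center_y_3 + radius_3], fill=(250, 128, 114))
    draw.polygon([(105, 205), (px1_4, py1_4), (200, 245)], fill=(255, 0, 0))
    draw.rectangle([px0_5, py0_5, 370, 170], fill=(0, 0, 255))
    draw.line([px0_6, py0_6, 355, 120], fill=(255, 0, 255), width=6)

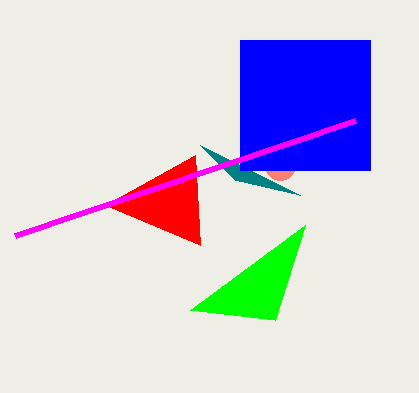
px0_1 = 275; py0_1 = 320; py0_2 = 145; center_x_3 = 280; center_y_3 = 165; radius_3 = 15; px1_4 = 195; py1_4 = 155; px0_5 = 240; py0_5 = 40; px0_6 = 15; py0_6 = 235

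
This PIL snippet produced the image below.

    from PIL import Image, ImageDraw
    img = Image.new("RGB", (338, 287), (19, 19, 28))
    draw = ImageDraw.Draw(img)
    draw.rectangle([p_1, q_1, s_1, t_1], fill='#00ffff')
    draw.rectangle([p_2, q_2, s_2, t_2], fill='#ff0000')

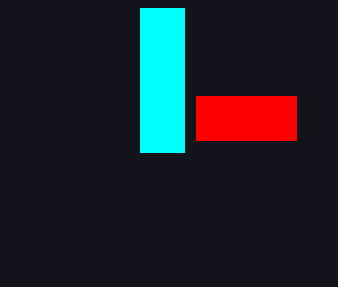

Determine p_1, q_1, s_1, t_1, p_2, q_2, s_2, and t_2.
p_1 = 140, q_1 = 8, s_1 = 184, t_1 = 152, p_2 = 196, q_2 = 96, s_2 = 296, t_2 = 140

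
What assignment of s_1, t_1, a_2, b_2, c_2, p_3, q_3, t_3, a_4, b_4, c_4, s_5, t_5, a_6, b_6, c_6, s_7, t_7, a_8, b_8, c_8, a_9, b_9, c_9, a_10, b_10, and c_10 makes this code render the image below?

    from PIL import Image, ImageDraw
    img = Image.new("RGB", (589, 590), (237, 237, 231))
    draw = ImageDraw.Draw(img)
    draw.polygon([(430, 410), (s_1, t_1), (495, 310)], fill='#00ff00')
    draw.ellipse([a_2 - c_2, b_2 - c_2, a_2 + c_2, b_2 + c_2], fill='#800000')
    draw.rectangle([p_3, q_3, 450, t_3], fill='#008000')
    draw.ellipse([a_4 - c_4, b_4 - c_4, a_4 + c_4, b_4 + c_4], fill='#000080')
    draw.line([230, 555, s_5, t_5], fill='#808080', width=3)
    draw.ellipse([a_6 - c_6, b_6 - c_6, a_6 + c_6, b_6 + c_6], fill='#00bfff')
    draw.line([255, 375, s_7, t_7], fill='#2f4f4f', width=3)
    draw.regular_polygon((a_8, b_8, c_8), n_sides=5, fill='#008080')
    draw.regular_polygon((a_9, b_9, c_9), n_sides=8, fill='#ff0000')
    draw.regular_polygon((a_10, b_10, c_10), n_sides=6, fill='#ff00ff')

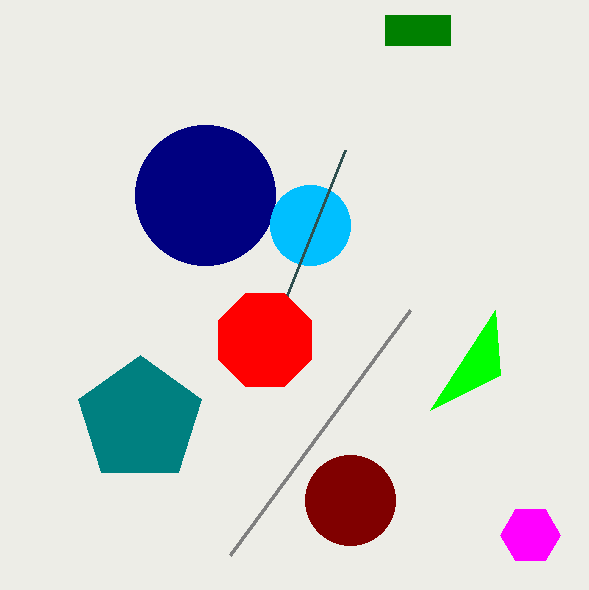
s_1 = 500, t_1 = 375, a_2 = 350, b_2 = 500, c_2 = 45, p_3 = 385, q_3 = 15, t_3 = 45, a_4 = 205, b_4 = 195, c_4 = 70, s_5 = 410, t_5 = 310, a_6 = 310, b_6 = 225, c_6 = 40, s_7 = 345, t_7 = 150, a_8 = 140, b_8 = 420, c_8 = 65, a_9 = 265, b_9 = 340, c_9 = 50, a_10 = 530, b_10 = 535, c_10 = 30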